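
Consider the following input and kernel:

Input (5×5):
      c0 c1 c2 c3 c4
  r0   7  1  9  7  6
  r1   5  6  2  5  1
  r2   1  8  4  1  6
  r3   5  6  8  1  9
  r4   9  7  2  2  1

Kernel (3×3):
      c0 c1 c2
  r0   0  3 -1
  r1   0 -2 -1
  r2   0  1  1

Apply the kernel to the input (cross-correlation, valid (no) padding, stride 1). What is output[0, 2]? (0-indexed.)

The receptive field on the input at this output position is [9 7 6 / 2 5 1 / 4 1 6]. Elementwise product with the kernel and sum: 7·3 + 6·-1 + 5·-2 + 1·-1 + 1·1 + 6·1.

11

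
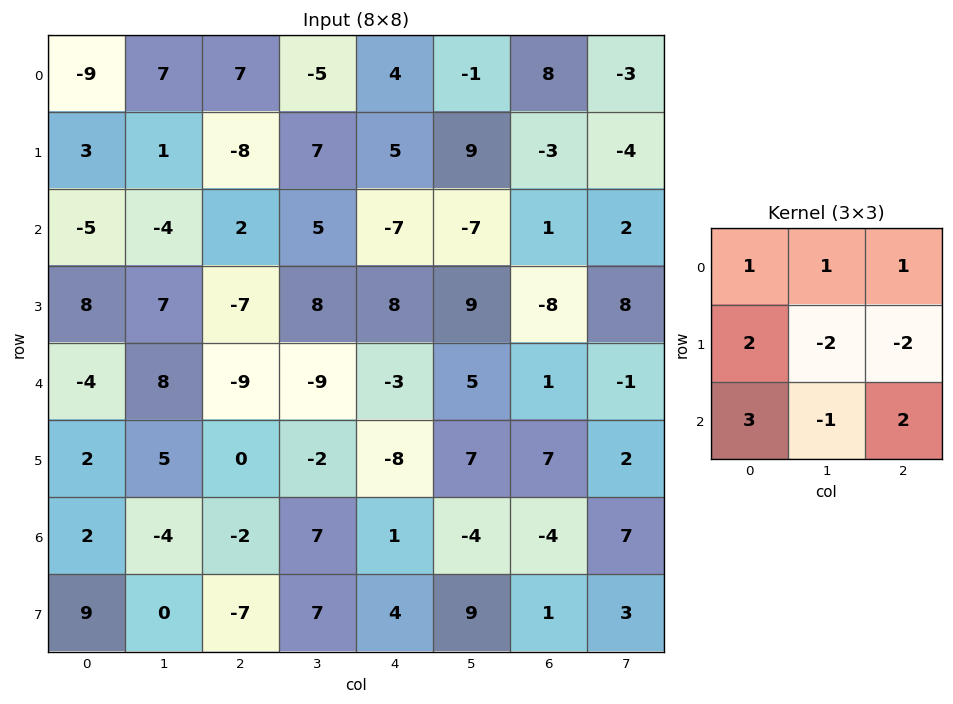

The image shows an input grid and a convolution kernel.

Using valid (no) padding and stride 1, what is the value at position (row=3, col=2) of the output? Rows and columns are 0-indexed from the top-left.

1

The receptive field on the input at this output position is [-7 8 8 / -9 -9 -3 / 0 -2 -8]. Elementwise product with the kernel and sum: -7·1 + 8·1 + 8·1 + -9·2 + -9·-2 + -3·-2 + 0·3 + -2·-1 + -8·2.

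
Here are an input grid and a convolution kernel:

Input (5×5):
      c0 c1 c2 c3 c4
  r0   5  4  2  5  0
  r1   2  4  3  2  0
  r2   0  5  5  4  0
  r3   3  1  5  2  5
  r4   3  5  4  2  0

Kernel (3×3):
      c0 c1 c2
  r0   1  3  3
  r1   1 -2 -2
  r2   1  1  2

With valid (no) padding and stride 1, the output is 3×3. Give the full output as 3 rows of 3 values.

26 37 25
17 16 23
37 32 14

Output[0,0]: The receptive field on the input at this output position is [5 4 2 / 2 4 3 / 0 5 5]. Elementwise product with the kernel and sum: 5·1 + 4·3 + 2·3 + 2·1 + 4·-2 + 3·-2 + 0·1 + 5·1 + 5·2.
Output[0,1]: The receptive field on the input at this output position is [4 2 5 / 4 3 2 / 5 5 4]. Elementwise product with the kernel and sum: 4·1 + 2·3 + 5·3 + 4·1 + 3·-2 + 2·-2 + 5·1 + 5·1 + 4·2.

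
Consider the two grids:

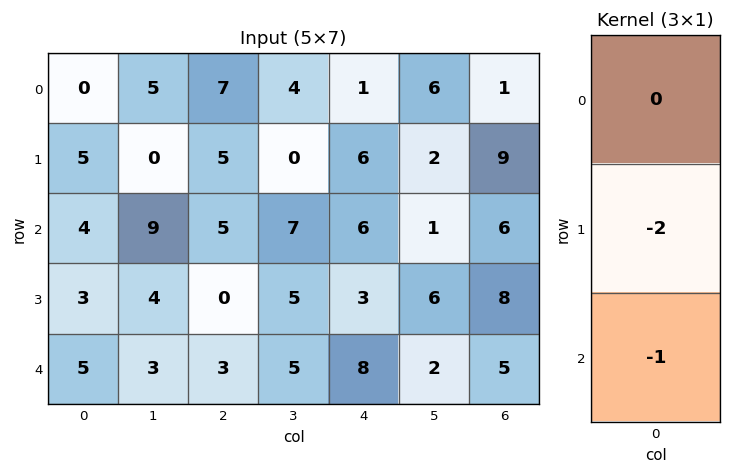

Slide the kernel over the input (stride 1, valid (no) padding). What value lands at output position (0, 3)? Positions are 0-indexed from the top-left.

The receptive field on the input at this output position is [4 / 0 / 7]. Elementwise product with the kernel and sum: 0·-2 + 7·-1.

-7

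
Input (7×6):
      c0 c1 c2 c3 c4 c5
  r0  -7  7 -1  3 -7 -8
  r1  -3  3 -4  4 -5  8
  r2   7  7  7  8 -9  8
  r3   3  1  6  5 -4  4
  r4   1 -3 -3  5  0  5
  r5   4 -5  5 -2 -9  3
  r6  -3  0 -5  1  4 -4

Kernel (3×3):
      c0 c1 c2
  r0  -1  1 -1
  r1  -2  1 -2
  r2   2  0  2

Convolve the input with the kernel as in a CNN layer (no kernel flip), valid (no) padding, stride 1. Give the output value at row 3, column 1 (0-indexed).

-21

The receptive field on the input at this output position is [1 6 5 / -3 -3 5 / -5 5 -2]. Elementwise product with the kernel and sum: 1·-1 + 6·1 + 5·-1 + -3·-2 + -3·1 + 5·-2 + -5·2 + -2·2.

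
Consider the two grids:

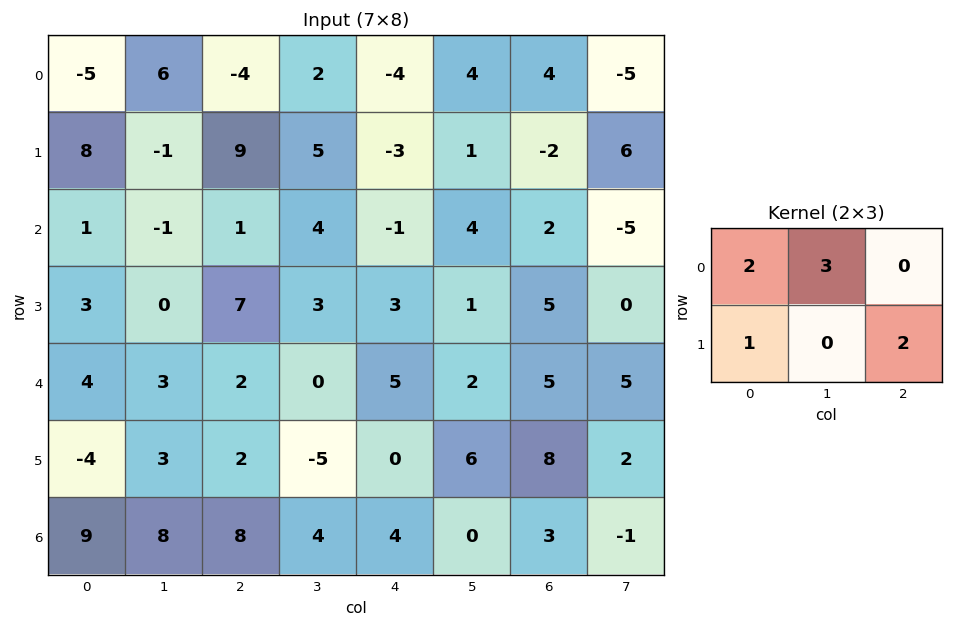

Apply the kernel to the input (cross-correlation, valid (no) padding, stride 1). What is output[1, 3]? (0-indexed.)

The receptive field on the input at this output position is [5 -3 1 / 4 -1 4]. Elementwise product with the kernel and sum: 5·2 + -3·3 + 4·1 + 4·2.

13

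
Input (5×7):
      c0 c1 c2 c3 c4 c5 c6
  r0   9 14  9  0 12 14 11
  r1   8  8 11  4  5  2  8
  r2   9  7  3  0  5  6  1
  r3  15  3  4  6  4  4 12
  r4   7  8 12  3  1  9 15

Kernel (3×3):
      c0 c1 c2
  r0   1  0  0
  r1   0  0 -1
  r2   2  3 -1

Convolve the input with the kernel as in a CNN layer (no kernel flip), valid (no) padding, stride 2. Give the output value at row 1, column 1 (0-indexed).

The receptive field on the input at this output position is [3 0 5 / 4 6 4 / 12 3 1]. Elementwise product with the kernel and sum: 3·1 + 4·-1 + 12·2 + 3·3 + 1·-1.

31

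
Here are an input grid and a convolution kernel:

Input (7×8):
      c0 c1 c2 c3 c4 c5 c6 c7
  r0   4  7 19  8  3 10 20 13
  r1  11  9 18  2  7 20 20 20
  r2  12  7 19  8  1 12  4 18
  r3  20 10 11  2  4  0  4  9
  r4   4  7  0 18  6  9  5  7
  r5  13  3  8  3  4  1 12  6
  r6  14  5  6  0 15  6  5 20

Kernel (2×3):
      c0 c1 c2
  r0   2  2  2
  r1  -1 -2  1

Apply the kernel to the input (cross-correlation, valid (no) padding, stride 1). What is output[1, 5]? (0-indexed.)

The receptive field on the input at this output position is [20 20 20 / 12 4 18]. Elementwise product with the kernel and sum: 20·2 + 20·2 + 20·2 + 12·-1 + 4·-2 + 18·1.

118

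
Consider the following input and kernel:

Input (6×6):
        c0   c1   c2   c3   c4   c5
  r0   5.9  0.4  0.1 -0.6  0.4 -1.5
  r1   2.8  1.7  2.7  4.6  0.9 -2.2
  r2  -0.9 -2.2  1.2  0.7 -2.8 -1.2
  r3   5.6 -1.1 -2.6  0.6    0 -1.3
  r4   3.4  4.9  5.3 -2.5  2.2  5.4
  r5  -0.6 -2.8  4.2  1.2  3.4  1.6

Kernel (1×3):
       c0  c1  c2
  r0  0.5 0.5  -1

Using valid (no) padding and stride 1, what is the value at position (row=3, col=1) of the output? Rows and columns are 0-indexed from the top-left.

-2.45

The receptive field on the input at this output position is [-1.1 -2.6 0.6]. Elementwise product with the kernel and sum: -1.1·0.5 + -2.6·0.5 + 0.6·-1.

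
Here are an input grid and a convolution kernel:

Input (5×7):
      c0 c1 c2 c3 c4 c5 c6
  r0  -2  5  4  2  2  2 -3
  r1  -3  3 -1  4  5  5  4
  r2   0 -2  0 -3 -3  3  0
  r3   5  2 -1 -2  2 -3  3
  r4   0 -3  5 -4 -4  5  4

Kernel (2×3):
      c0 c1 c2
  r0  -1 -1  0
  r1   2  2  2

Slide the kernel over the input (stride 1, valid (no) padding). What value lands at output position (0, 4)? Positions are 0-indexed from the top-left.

24

The receptive field on the input at this output position is [2 2 -3 / 5 5 4]. Elementwise product with the kernel and sum: 2·-1 + 2·-1 + 5·2 + 5·2 + 4·2.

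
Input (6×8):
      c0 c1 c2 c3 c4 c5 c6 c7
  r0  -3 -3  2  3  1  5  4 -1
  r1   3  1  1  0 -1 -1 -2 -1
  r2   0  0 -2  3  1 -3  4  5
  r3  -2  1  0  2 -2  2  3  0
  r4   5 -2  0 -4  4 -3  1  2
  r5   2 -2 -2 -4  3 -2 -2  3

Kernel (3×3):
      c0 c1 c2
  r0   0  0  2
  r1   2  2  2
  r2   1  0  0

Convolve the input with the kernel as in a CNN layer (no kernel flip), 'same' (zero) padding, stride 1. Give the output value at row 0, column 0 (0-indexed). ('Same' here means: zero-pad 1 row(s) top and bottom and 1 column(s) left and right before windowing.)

-12

The receptive field on the zero-padded input at this output position is [0 0 0 / 0 -3 -3 / 0 3 1]. Elementwise product with the kernel and sum: 0·2 + 0·2 + -3·2 + -3·2 + 0·1.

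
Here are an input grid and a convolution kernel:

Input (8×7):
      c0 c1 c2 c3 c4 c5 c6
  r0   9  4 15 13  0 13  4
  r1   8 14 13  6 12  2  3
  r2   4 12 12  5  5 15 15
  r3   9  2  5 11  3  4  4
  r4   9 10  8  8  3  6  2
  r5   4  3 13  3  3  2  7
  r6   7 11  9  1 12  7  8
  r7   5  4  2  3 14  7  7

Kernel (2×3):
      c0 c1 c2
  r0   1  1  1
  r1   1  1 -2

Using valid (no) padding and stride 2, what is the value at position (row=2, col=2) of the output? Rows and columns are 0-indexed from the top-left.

2

The receptive field on the input at this output position is [3 6 2 / 3 2 7]. Elementwise product with the kernel and sum: 3·1 + 6·1 + 2·1 + 3·1 + 2·1 + 7·-2.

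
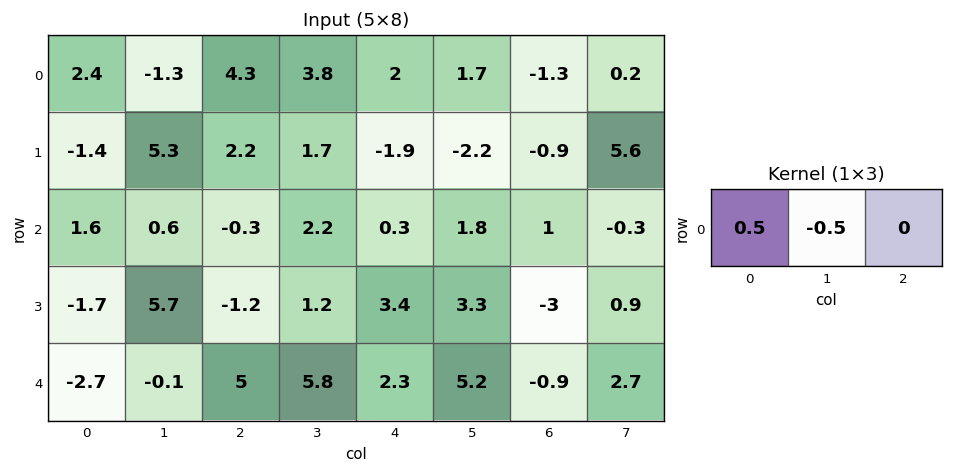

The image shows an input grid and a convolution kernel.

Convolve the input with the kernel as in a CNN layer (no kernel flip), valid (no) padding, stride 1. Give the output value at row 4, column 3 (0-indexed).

The receptive field on the input at this output position is [5.8 2.3 5.2]. Elementwise product with the kernel and sum: 5.8·0.5 + 2.3·-0.5.

1.75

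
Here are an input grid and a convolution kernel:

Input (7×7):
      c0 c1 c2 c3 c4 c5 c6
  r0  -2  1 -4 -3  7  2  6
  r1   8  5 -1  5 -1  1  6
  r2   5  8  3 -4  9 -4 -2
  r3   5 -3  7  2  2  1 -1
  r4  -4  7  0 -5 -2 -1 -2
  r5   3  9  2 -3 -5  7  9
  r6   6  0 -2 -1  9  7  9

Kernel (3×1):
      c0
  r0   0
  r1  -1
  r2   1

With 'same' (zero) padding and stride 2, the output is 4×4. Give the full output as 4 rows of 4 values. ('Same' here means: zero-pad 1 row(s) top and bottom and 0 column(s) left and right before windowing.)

Output[0,0]: The receptive field on the zero-padded input at this output position is [0 / -2 / 8]. Elementwise product with the kernel and sum: -2·-1 + 8·1.

10 3 -8 0
0 4 -7 1
7 2 -3 11
-6 2 -9 -9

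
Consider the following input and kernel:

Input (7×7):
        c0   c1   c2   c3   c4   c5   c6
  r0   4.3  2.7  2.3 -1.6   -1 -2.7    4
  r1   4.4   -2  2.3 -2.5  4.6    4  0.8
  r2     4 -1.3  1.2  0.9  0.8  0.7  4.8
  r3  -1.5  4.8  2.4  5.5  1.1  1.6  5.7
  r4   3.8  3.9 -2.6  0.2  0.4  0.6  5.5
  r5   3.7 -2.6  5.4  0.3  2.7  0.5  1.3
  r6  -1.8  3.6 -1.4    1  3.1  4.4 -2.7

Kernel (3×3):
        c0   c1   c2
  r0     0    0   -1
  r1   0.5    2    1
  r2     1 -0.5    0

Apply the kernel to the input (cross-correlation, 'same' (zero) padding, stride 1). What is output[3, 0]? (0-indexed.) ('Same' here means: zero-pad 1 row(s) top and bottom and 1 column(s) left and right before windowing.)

1.2

The receptive field on the zero-padded input at this output position is [0 4 -1.3 / 0 -1.5 4.8 / 0 3.8 3.9]. Elementwise product with the kernel and sum: -1.3·-1 + 0·0.5 + -1.5·2 + 4.8·1 + 0·1 + 3.8·-0.5.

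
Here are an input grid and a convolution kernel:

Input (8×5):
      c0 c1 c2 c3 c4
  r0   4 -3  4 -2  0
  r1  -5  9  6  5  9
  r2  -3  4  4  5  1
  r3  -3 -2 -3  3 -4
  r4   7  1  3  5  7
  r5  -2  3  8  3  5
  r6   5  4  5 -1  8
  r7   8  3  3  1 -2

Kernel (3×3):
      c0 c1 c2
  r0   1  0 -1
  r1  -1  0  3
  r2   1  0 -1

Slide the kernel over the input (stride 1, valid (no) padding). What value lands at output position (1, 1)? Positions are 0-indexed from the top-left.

The receptive field on the input at this output position is [9 6 5 / 4 4 5 / -2 -3 3]. Elementwise product with the kernel and sum: 9·1 + 5·-1 + 4·-1 + 5·3 + -2·1 + 3·-1.

10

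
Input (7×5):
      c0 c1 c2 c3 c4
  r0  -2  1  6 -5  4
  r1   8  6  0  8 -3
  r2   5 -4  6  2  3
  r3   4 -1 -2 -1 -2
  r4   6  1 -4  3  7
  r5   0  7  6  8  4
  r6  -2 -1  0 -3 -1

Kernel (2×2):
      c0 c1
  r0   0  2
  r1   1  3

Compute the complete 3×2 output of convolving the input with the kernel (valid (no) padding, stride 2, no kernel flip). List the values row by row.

28 14
-7 -1
23 36

Output[0,0]: The receptive field on the input at this output position is [-2 1 / 8 6]. Elementwise product with the kernel and sum: 1·2 + 8·1 + 6·3.
Output[0,1]: The receptive field on the input at this output position is [6 -5 / 0 8]. Elementwise product with the kernel and sum: -5·2 + 0·1 + 8·3.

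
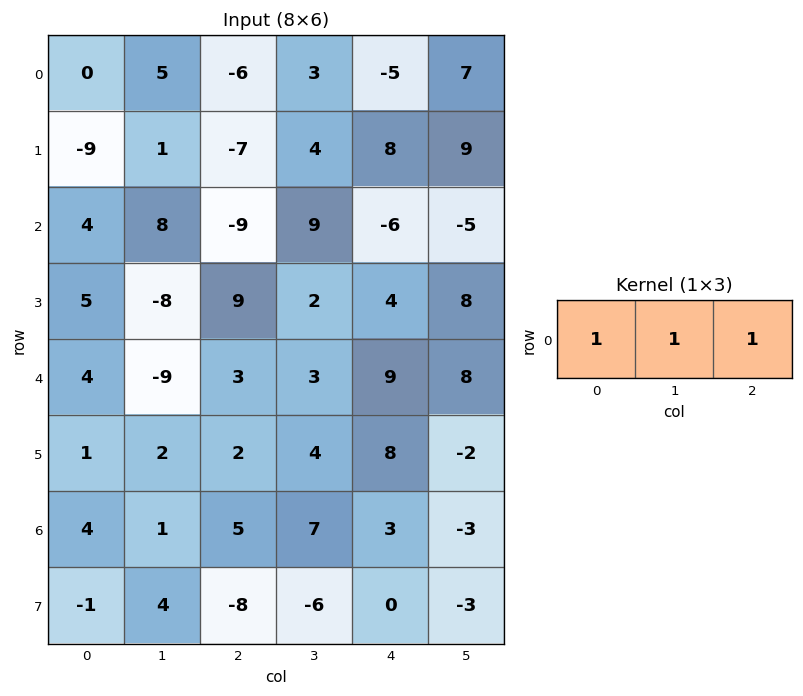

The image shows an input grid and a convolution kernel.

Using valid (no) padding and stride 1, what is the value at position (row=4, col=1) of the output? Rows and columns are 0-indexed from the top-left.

-3

The receptive field on the input at this output position is [-9 3 3]. Elementwise product with the kernel and sum: -9·1 + 3·1 + 3·1.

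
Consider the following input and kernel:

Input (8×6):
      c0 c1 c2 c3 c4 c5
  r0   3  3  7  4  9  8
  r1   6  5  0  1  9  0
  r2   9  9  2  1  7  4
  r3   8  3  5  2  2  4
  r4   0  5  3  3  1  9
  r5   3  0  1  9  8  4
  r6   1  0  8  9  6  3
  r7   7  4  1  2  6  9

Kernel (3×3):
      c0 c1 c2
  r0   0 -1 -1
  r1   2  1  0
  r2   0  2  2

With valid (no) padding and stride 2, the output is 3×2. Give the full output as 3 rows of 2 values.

29 4
24 12
14 37

Output[0,0]: The receptive field on the input at this output position is [3 3 7 / 6 5 0 / 9 9 2]. Elementwise product with the kernel and sum: 3·-1 + 7·-1 + 6·2 + 5·1 + 9·2 + 2·2.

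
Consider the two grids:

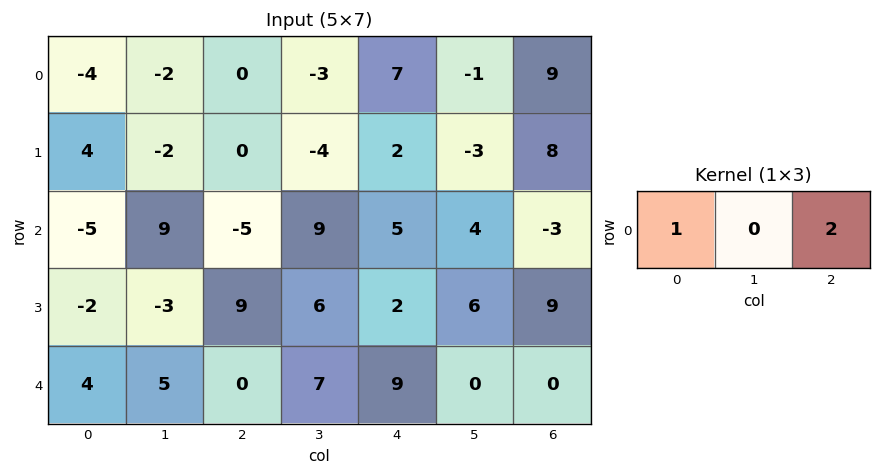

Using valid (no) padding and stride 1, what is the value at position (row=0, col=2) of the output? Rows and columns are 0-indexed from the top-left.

The receptive field on the input at this output position is [0 -3 7]. Elementwise product with the kernel and sum: 0·1 + 7·2.

14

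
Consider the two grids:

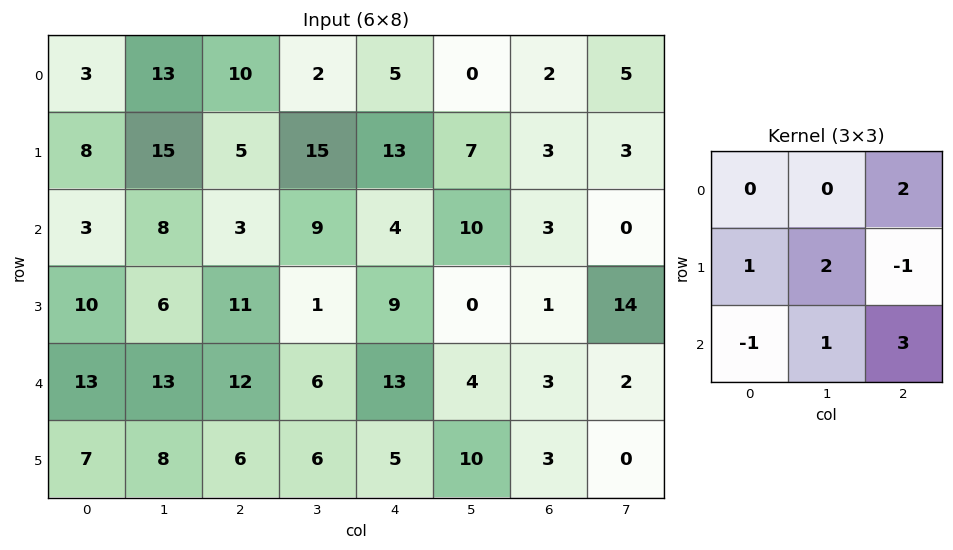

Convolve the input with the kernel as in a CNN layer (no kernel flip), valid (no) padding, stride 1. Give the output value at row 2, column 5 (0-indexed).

-7

The receptive field on the input at this output position is [10 3 0 / 0 1 14 / 4 3 2]. Elementwise product with the kernel and sum: 0·2 + 0·1 + 1·2 + 14·-1 + 4·-1 + 3·1 + 2·3.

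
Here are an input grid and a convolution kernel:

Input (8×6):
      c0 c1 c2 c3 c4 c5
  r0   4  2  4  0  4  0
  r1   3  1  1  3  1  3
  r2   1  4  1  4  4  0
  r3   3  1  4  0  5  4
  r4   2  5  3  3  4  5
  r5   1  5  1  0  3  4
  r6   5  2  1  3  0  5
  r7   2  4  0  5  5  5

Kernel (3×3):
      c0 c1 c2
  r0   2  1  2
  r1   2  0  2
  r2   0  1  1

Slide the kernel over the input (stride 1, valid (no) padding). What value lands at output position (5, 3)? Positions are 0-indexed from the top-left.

37

The receptive field on the input at this output position is [0 3 4 / 3 0 5 / 5 5 5]. Elementwise product with the kernel and sum: 0·2 + 3·1 + 4·2 + 3·2 + 5·2 + 5·1 + 5·1.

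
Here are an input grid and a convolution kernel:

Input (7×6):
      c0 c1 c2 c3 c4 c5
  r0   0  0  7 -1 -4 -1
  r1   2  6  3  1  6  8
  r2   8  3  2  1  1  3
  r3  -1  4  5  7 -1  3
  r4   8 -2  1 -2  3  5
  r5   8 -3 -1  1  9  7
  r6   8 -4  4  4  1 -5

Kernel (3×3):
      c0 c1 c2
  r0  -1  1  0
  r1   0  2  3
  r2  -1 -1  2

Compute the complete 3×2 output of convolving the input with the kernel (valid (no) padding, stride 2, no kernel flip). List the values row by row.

Output[0,0]: The receptive field on the input at this output position is [0 0 7 / 2 6 3 / 8 3 2]. Elementwise product with the kernel and sum: 0·-1 + 0·1 + 6·2 + 3·3 + 8·-1 + 3·-1 + 2·2.

14 11
14 17
-15 20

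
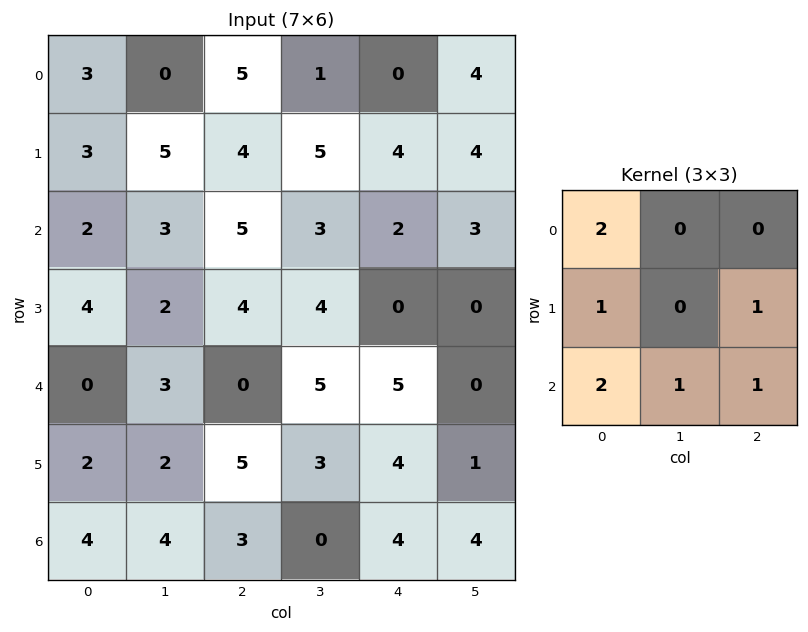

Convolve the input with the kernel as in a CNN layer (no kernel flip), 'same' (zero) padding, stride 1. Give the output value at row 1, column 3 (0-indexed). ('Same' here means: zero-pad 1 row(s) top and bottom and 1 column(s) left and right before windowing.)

The receptive field on the zero-padded input at this output position is [5 1 0 / 4 5 4 / 5 3 2]. Elementwise product with the kernel and sum: 5·2 + 4·1 + 4·1 + 5·2 + 3·1 + 2·1.

33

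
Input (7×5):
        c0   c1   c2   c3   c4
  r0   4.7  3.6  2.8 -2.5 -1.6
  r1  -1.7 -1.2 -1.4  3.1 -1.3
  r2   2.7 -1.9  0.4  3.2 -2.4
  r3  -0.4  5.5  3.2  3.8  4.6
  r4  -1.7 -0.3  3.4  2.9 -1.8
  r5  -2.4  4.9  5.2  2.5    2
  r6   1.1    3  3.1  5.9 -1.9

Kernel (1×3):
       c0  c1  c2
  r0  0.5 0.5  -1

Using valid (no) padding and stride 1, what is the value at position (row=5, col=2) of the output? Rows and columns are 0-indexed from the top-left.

The receptive field on the input at this output position is [5.2 2.5 2]. Elementwise product with the kernel and sum: 5.2·0.5 + 2.5·0.5 + 2·-1.

1.85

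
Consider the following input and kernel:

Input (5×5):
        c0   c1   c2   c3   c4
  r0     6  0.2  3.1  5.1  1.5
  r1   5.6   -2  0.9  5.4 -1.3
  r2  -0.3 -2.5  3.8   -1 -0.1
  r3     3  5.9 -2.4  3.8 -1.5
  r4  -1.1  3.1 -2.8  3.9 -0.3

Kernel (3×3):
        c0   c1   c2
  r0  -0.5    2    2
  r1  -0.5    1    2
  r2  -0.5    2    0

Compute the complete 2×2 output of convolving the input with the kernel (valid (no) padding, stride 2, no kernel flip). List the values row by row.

Output[0,0]: The receptive field on the input at this output position is [6 0.2 3.1 / 5.6 -2 0.9 / -0.3 -2.5 3.8]. Elementwise product with the kernel and sum: 6·-0.5 + 0.2·2 + 3.1·2 + 5.6·-0.5 + -2·1 + 0.9·2 + -0.3·-0.5 + -2.5·2.
Output[0,1]: The receptive field on the input at this output position is [3.1 5.1 1.5 / 0.9 5.4 -1.3 / 3.8 -1 -0.1]. Elementwise product with the kernel and sum: 3.1·-0.5 + 5.1·2 + 1.5·2 + 0.9·-0.5 + 5.4·1 + -1.3·2 + 3.8·-0.5 + -1·2.

-4.25 10.1
9.1 7.1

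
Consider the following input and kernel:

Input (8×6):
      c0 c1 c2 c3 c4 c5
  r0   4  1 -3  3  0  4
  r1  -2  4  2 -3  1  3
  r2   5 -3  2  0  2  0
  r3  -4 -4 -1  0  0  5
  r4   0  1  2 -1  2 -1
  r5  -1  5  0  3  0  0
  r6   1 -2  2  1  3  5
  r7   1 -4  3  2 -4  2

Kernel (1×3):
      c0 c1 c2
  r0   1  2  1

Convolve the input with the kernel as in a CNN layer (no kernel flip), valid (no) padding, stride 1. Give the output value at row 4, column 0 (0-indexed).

The receptive field on the input at this output position is [0 1 2]. Elementwise product with the kernel and sum: 0·1 + 1·2 + 2·1.

4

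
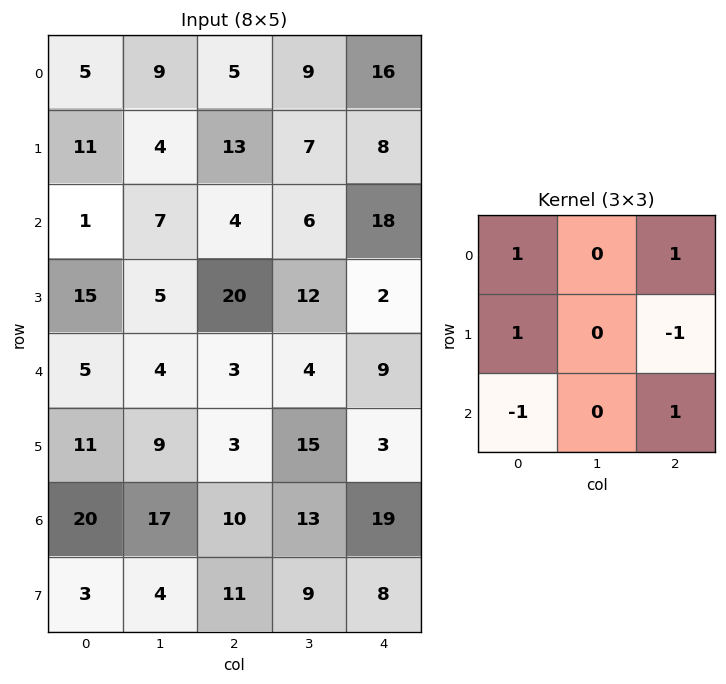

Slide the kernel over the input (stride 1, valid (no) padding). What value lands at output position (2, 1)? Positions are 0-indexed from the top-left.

The receptive field on the input at this output position is [7 4 6 / 5 20 12 / 4 3 4]. Elementwise product with the kernel and sum: 7·1 + 6·1 + 5·1 + 12·-1 + 4·-1 + 4·1.

6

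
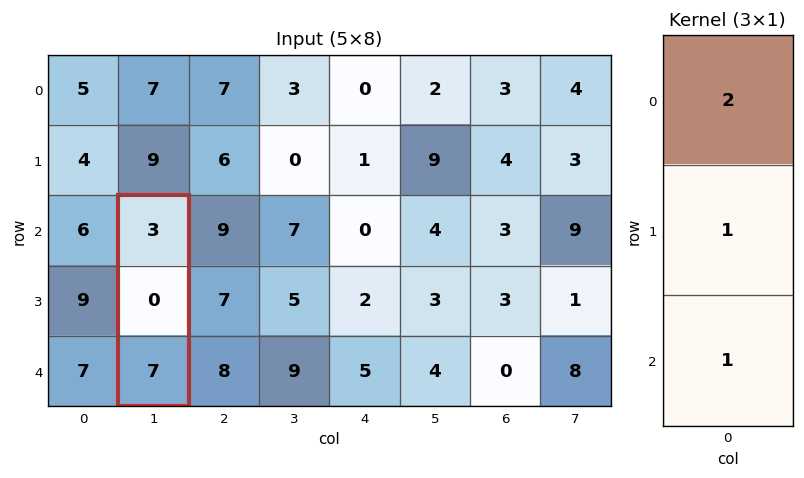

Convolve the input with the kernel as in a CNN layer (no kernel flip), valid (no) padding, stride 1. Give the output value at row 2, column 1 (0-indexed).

The receptive field on the input at this output position is [3 / 0 / 7]. Elementwise product with the kernel and sum: 3·2 + 0·1 + 7·1.

13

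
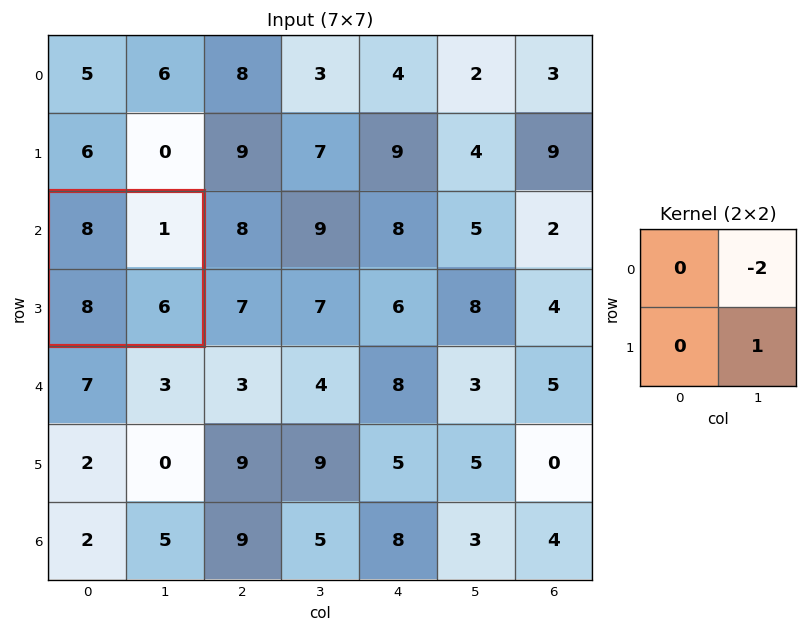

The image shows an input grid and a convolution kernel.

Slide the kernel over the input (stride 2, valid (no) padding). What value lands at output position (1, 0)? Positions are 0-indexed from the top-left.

The receptive field on the input at this output position is [8 1 / 8 6]. Elementwise product with the kernel and sum: 1·-2 + 6·1.

4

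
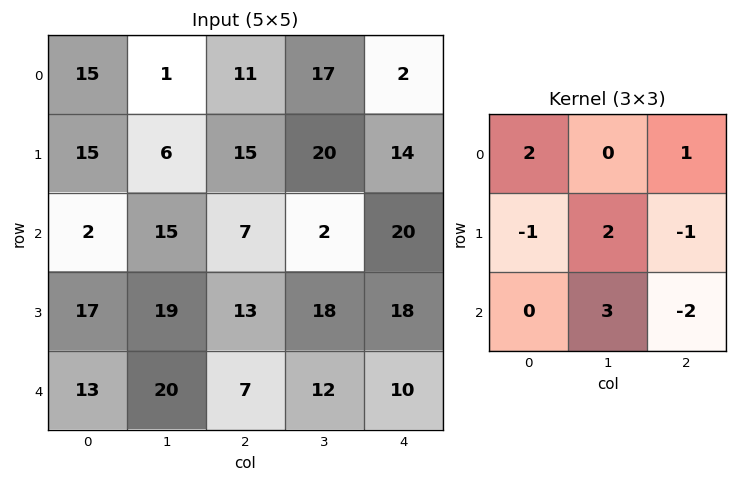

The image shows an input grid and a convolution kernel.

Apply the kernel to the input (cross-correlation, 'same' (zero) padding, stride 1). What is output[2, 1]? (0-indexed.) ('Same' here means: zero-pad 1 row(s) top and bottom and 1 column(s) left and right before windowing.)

The receptive field on the zero-padded input at this output position is [15 6 15 / 2 15 7 / 17 19 13]. Elementwise product with the kernel and sum: 15·2 + 15·1 + 2·-1 + 15·2 + 7·-1 + 19·3 + 13·-2.

97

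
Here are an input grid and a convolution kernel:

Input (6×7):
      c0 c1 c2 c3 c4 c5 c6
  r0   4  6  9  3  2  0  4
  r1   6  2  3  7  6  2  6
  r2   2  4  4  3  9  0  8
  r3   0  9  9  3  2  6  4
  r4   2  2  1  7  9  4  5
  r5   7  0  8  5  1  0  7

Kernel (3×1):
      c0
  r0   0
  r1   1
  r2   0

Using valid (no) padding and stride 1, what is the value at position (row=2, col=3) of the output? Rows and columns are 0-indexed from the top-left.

The receptive field on the input at this output position is [3 / 3 / 7]. Elementwise product with the kernel and sum: 3·1.

3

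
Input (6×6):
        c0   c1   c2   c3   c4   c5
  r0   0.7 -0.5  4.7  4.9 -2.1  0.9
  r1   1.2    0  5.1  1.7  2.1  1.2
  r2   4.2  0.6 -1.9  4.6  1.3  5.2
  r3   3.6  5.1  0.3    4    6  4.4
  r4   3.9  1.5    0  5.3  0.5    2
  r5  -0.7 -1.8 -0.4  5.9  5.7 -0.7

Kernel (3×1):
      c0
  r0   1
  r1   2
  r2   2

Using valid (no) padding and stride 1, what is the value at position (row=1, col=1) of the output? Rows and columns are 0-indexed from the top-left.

11.4

The receptive field on the input at this output position is [0 / 0.6 / 5.1]. Elementwise product with the kernel and sum: 0·1 + 0.6·2 + 5.1·2.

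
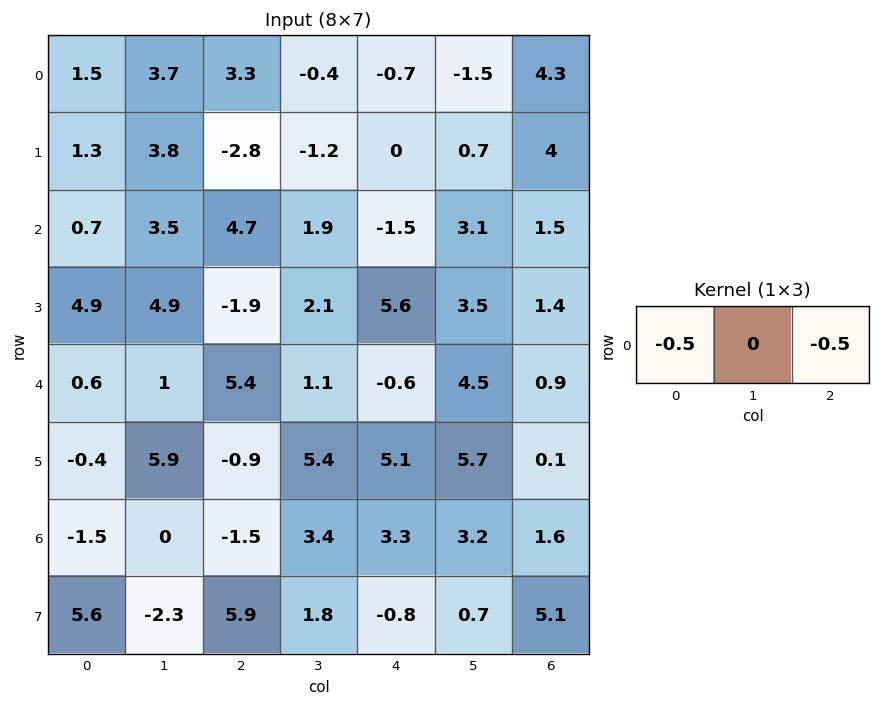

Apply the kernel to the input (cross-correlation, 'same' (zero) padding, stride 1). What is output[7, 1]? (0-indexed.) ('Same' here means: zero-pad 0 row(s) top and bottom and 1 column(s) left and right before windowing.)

The receptive field on the zero-padded input at this output position is [5.6 -2.3 5.9]. Elementwise product with the kernel and sum: 5.6·-0.5 + 5.9·-0.5.

-5.75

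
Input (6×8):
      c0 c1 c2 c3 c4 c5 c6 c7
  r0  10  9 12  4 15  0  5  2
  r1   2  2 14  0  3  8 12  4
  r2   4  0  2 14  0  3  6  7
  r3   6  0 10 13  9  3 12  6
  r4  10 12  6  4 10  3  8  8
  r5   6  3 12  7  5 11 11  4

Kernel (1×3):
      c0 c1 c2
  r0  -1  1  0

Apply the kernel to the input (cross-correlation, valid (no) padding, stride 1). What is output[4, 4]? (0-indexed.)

The receptive field on the input at this output position is [10 3 8]. Elementwise product with the kernel and sum: 10·-1 + 3·1.

-7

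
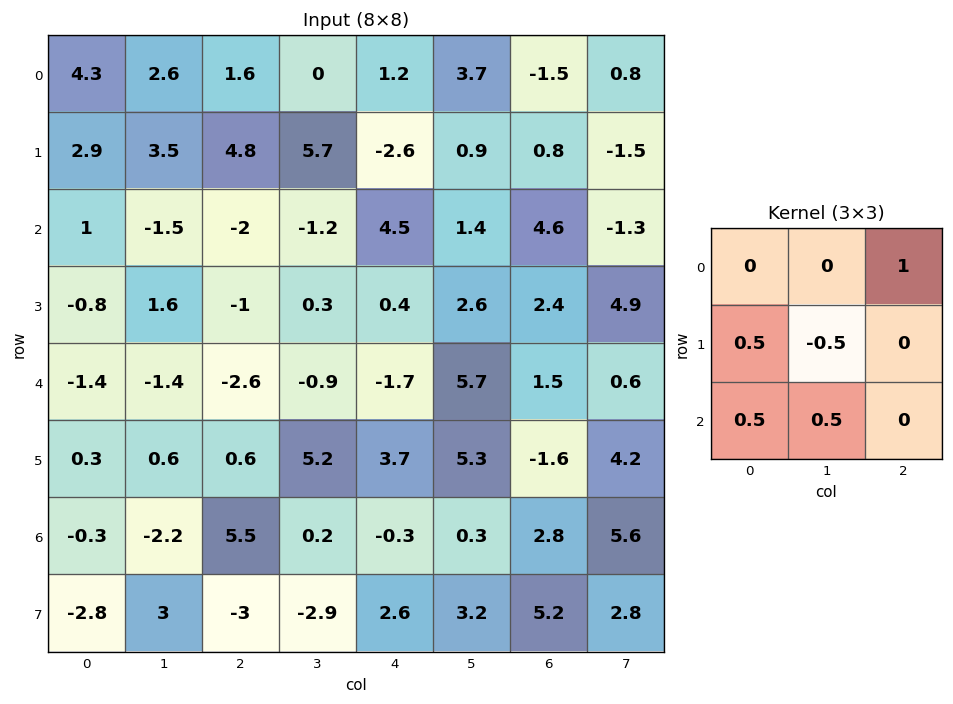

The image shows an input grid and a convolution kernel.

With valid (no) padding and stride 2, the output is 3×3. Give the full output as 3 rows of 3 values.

1.05 -0.85 -0.3
-4.6 2.1 5.5
-4 -1.15 0.7

Output[0,0]: The receptive field on the input at this output position is [4.3 2.6 1.6 / 2.9 3.5 4.8 / 1 -1.5 -2]. Elementwise product with the kernel and sum: 1.6·1 + 2.9·0.5 + 3.5·-0.5 + 1·0.5 + -1.5·0.5.
Output[0,1]: The receptive field on the input at this output position is [1.6 0 1.2 / 4.8 5.7 -2.6 / -2 -1.2 4.5]. Elementwise product with the kernel and sum: 1.2·1 + 4.8·0.5 + 5.7·-0.5 + -2·0.5 + -1.2·0.5.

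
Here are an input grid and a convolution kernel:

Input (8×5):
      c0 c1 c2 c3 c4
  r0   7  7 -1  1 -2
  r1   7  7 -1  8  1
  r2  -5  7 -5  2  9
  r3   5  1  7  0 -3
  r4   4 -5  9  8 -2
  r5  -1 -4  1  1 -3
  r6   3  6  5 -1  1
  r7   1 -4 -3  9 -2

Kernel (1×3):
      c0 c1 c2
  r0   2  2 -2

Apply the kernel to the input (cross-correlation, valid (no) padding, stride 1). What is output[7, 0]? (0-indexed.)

The receptive field on the input at this output position is [1 -4 -3]. Elementwise product with the kernel and sum: 1·2 + -4·2 + -3·-2.

0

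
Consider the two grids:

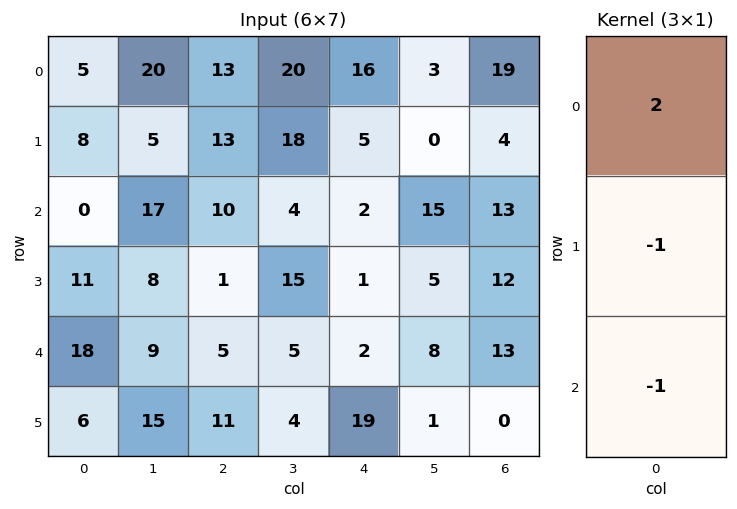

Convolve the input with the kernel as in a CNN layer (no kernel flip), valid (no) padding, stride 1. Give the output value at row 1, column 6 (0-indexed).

The receptive field on the input at this output position is [4 / 13 / 12]. Elementwise product with the kernel and sum: 4·2 + 13·-1 + 12·-1.

-17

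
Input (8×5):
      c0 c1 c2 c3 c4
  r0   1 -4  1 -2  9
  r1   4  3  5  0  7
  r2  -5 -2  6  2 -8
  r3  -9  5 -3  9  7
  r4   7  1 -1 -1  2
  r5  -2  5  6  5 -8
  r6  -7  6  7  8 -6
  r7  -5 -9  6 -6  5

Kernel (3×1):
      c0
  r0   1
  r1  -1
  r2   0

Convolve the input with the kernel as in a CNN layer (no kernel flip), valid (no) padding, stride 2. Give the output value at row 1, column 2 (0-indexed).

-15

The receptive field on the input at this output position is [-8 / 7 / 2]. Elementwise product with the kernel and sum: -8·1 + 7·-1.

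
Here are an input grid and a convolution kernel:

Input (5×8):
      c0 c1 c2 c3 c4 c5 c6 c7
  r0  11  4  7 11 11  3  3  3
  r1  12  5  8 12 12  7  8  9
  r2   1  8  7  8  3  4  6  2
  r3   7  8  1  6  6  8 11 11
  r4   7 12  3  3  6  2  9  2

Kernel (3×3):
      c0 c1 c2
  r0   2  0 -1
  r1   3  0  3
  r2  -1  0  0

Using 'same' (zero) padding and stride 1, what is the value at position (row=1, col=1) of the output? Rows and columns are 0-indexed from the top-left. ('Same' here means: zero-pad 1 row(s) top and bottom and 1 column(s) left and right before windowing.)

The receptive field on the zero-padded input at this output position is [11 4 7 / 12 5 8 / 1 8 7]. Elementwise product with the kernel and sum: 11·2 + 7·-1 + 12·3 + 8·3 + 1·-1.

74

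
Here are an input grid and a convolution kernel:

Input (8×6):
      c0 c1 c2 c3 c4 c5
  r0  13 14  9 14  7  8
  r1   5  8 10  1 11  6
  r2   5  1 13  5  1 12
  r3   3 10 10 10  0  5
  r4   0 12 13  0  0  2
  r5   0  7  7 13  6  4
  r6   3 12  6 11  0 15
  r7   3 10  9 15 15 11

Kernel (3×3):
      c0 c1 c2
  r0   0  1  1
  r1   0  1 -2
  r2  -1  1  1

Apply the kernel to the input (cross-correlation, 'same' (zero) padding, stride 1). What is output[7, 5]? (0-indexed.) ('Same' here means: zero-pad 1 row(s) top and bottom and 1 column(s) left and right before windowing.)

26

The receptive field on the zero-padded input at this output position is [0 15 0 / 15 11 0 / 0 0 0]. Elementwise product with the kernel and sum: 15·1 + 0·1 + 11·1 + 0·-2 + 0·-1 + 0·1 + 0·1.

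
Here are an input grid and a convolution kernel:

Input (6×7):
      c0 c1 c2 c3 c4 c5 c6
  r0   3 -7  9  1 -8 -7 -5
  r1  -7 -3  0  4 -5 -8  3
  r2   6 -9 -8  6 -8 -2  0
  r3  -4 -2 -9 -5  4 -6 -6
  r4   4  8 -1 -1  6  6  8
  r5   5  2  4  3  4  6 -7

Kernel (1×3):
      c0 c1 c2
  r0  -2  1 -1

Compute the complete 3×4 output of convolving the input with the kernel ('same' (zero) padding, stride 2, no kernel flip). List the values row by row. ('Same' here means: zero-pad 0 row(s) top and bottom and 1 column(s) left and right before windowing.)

10 22 -3 9
15 4 -18 4
-4 -16 2 -4

Output[0,0]: The receptive field on the zero-padded input at this output position is [0 3 -7]. Elementwise product with the kernel and sum: 0·-2 + 3·1 + -7·-1.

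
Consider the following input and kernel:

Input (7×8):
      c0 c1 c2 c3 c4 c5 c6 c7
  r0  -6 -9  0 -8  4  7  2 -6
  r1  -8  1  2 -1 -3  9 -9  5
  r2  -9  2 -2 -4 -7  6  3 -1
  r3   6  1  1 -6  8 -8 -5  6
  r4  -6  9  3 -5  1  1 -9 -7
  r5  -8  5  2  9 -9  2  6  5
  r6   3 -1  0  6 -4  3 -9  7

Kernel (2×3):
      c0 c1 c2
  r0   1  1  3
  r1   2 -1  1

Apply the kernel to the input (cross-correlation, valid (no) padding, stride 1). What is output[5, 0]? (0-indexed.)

The receptive field on the input at this output position is [-8 5 2 / 3 -1 0]. Elementwise product with the kernel and sum: -8·1 + 5·1 + 2·3 + 3·2 + -1·-1 + 0·1.

10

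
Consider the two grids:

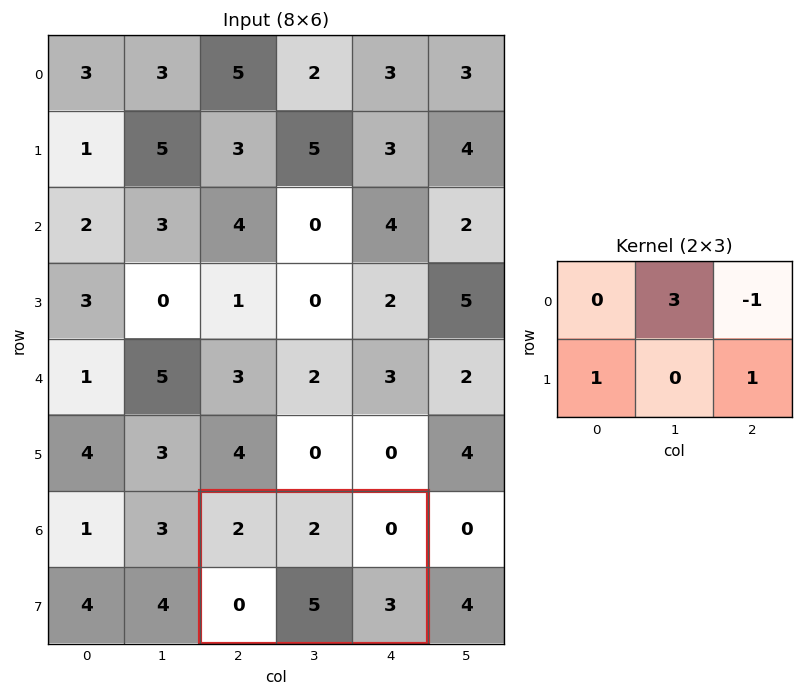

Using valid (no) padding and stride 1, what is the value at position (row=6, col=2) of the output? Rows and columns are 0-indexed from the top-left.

9

The receptive field on the input at this output position is [2 2 0 / 0 5 3]. Elementwise product with the kernel and sum: 2·3 + 0·-1 + 0·1 + 3·1.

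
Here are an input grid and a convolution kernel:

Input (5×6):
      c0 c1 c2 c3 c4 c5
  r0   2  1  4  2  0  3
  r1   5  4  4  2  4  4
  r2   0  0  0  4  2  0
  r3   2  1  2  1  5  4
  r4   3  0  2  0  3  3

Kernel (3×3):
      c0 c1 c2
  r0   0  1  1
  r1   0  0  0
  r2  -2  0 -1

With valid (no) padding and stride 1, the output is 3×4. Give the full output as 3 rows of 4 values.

5 2 0 -5
2 3 -3 2
-8 4 -1 -1

Output[0,0]: The receptive field on the input at this output position is [2 1 4 / 5 4 4 / 0 0 0]. Elementwise product with the kernel and sum: 1·1 + 4·1 + 0·-2 + 0·-1.
Output[0,1]: The receptive field on the input at this output position is [1 4 2 / 4 4 2 / 0 0 4]. Elementwise product with the kernel and sum: 4·1 + 2·1 + 0·-2 + 4·-1.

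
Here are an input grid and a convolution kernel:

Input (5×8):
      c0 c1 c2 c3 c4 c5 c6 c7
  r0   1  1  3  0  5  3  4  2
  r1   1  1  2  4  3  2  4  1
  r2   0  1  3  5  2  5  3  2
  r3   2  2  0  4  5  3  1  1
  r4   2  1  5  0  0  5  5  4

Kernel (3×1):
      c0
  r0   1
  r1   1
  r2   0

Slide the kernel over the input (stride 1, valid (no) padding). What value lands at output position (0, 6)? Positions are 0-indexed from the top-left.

The receptive field on the input at this output position is [4 / 4 / 3]. Elementwise product with the kernel and sum: 4·1 + 4·1.

8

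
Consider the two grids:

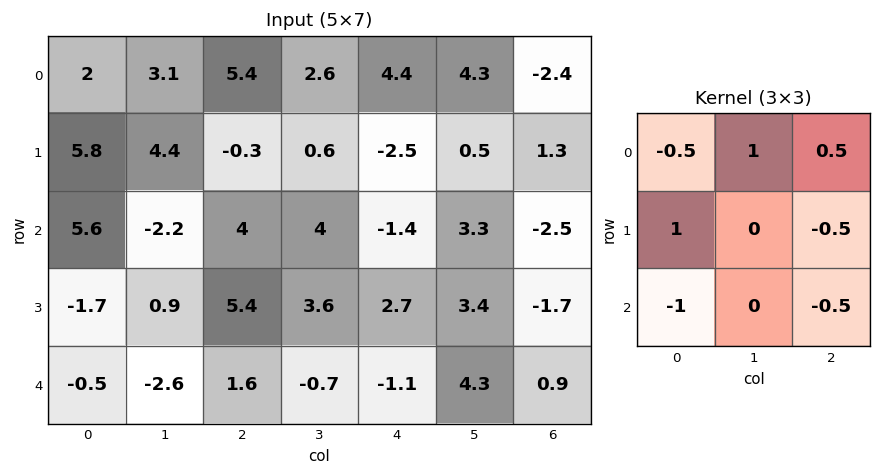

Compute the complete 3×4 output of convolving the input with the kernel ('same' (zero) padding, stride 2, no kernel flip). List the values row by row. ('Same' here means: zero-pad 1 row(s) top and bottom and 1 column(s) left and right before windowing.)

Output[0,0]: The receptive field on the zero-padded input at this output position is [0 0 0 / 0 2 3.1 / 0 5.8 4.4]. Elementwise product with the kernel and sum: 0·-0.5 + 0·1 + 0·0.5 + 0·1 + 3.1·-0.5 + 0·-1 + 4.4·-0.5.

-3.75 -2.9 -0.4 3.8
8.65 -9.1 -5.5 0.95
0.05 4.5 -0.25 0.9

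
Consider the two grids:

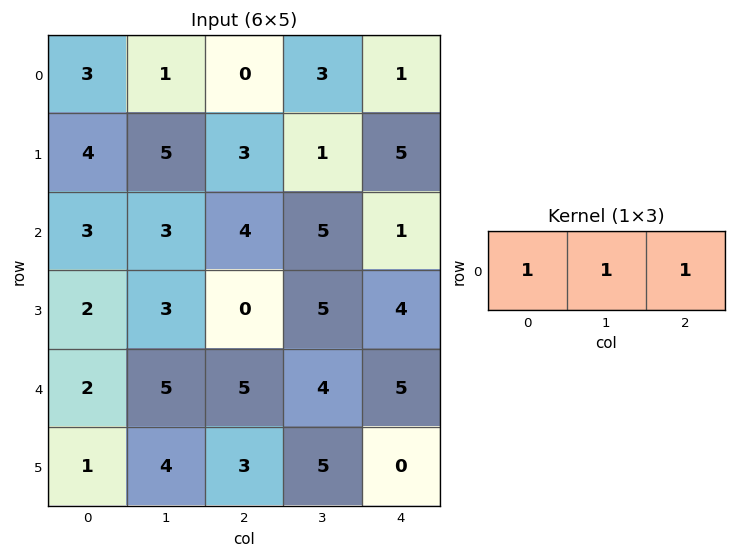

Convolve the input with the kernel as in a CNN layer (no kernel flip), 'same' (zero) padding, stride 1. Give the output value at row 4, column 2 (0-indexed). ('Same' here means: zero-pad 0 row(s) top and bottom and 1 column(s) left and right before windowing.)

14

The receptive field on the zero-padded input at this output position is [5 5 4]. Elementwise product with the kernel and sum: 5·1 + 5·1 + 4·1.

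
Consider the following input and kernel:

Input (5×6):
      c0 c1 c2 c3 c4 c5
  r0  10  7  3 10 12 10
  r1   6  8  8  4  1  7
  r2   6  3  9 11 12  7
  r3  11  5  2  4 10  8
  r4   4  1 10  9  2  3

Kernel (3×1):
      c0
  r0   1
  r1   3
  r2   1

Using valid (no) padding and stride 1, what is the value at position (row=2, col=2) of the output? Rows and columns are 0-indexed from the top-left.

25

The receptive field on the input at this output position is [9 / 2 / 10]. Elementwise product with the kernel and sum: 9·1 + 2·3 + 10·1.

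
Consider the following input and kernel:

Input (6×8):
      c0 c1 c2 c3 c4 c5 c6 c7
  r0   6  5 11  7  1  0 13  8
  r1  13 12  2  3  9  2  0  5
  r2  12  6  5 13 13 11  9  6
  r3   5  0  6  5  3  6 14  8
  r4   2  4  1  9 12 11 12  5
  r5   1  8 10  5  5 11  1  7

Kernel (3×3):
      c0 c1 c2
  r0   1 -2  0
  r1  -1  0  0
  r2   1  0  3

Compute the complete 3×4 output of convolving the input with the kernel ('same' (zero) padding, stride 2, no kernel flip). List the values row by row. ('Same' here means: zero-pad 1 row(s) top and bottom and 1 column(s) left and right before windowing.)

Output[0,0]: The receptive field on the zero-padded input at this output position is [0 0 0 / 0 6 5 / 0 13 12]. Elementwise product with the kernel and sum: 0·1 + 0·-2 + 0·-1 + 0·1 + 12·3.

36 16 2 17
-26 17 -5 21
14 7 28 -1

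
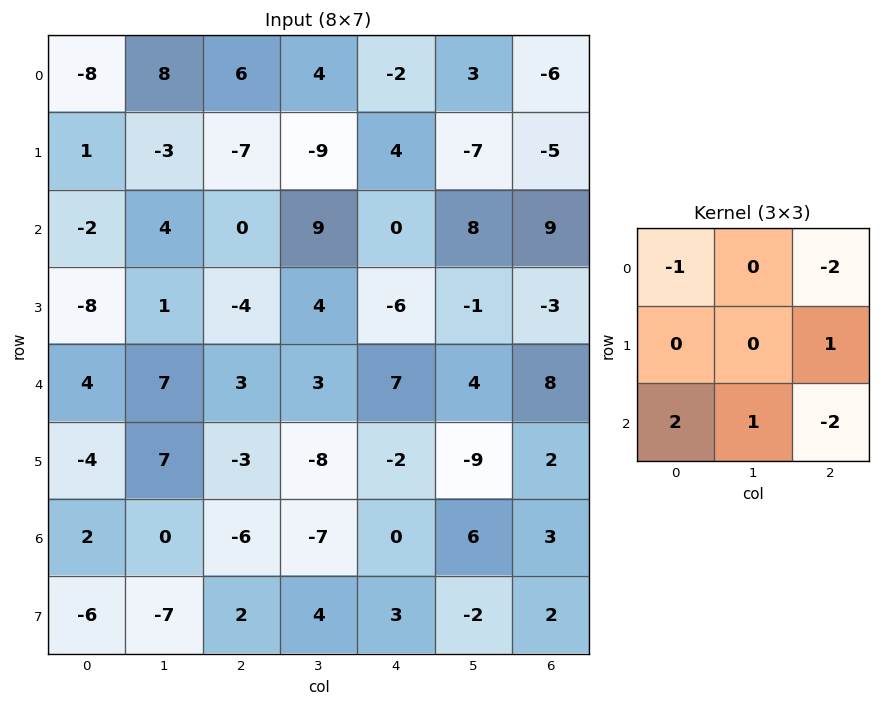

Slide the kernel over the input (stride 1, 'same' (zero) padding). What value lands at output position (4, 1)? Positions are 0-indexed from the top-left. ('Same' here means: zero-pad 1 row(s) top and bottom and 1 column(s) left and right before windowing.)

The receptive field on the zero-padded input at this output position is [-8 1 -4 / 4 7 3 / -4 7 -3]. Elementwise product with the kernel and sum: -8·-1 + -4·-2 + 3·1 + -4·2 + 7·1 + -3·-2.

24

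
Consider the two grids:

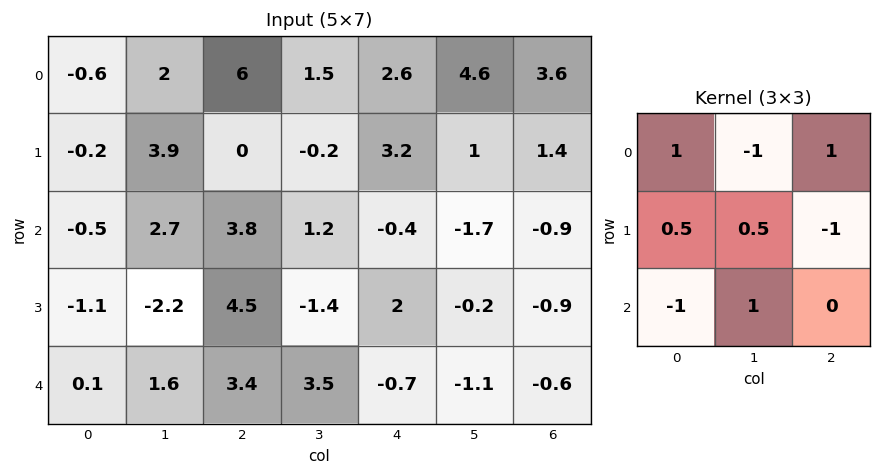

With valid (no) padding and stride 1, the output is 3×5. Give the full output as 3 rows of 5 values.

8.45 0.75 1.2 2.4 1
-7.9 12.45 0.4 3.1 1.25
-4.05 4.45 1.85 -3.8 1.8

Output[0,0]: The receptive field on the input at this output position is [-0.6 2 6 / -0.2 3.9 0 / -0.5 2.7 3.8]. Elementwise product with the kernel and sum: -0.6·1 + 2·-1 + 6·1 + -0.2·0.5 + 3.9·0.5 + 0·-1 + -0.5·-1 + 2.7·1.
Output[0,1]: The receptive field on the input at this output position is [2 6 1.5 / 3.9 0 -0.2 / 2.7 3.8 1.2]. Elementwise product with the kernel and sum: 2·1 + 6·-1 + 1.5·1 + 3.9·0.5 + 0·0.5 + -0.2·-1 + 2.7·-1 + 3.8·1.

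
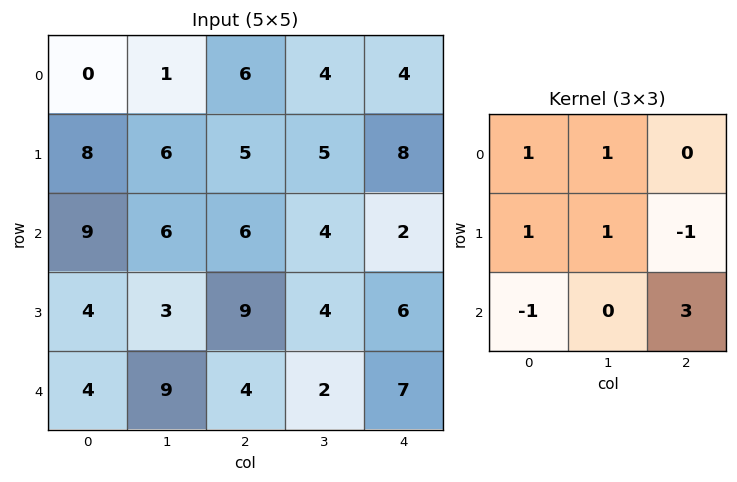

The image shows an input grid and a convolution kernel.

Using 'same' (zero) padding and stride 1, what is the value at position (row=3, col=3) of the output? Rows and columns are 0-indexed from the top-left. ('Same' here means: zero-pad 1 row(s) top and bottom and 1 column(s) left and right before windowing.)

The receptive field on the zero-padded input at this output position is [6 4 2 / 9 4 6 / 4 2 7]. Elementwise product with the kernel and sum: 6·1 + 4·1 + 9·1 + 4·1 + 6·-1 + 4·-1 + 7·3.

34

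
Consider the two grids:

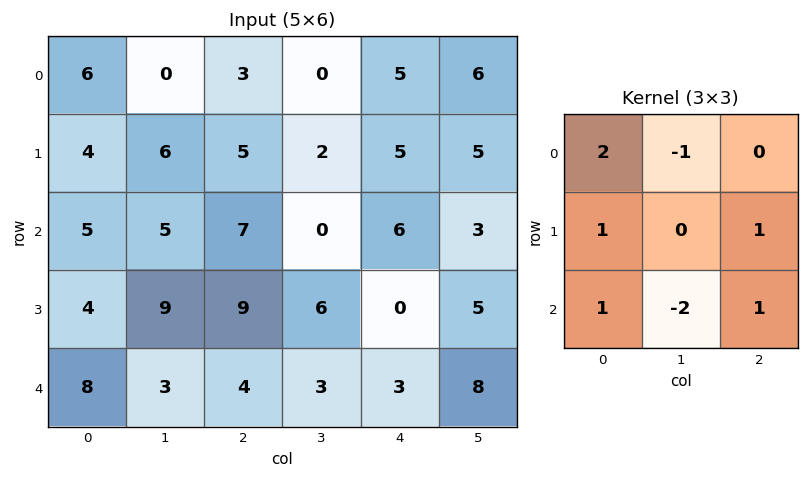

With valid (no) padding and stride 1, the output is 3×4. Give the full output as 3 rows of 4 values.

23 -4 29 -7
9 9 18 13
24 16 24 10

Output[0,0]: The receptive field on the input at this output position is [6 0 3 / 4 6 5 / 5 5 7]. Elementwise product with the kernel and sum: 6·2 + 0·-1 + 4·1 + 5·1 + 5·1 + 5·-2 + 7·1.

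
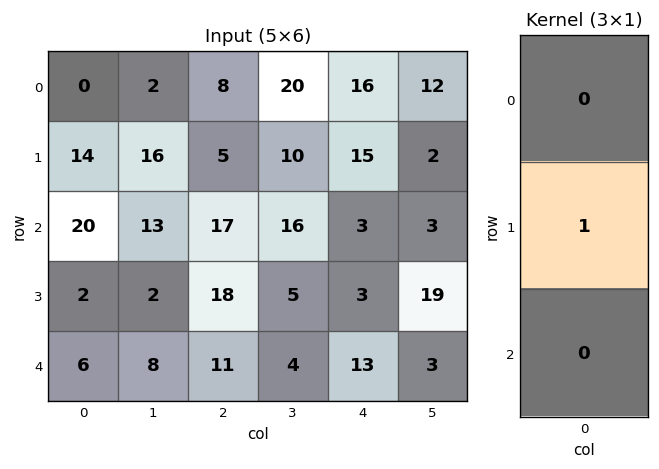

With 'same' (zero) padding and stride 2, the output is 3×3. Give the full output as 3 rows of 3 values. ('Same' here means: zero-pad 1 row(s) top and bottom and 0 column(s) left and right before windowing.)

0 8 16
20 17 3
6 11 13

Output[0,0]: The receptive field on the zero-padded input at this output position is [0 / 0 / 14]. Elementwise product with the kernel and sum: 0·1.
Output[0,1]: The receptive field on the zero-padded input at this output position is [0 / 8 / 5]. Elementwise product with the kernel and sum: 8·1.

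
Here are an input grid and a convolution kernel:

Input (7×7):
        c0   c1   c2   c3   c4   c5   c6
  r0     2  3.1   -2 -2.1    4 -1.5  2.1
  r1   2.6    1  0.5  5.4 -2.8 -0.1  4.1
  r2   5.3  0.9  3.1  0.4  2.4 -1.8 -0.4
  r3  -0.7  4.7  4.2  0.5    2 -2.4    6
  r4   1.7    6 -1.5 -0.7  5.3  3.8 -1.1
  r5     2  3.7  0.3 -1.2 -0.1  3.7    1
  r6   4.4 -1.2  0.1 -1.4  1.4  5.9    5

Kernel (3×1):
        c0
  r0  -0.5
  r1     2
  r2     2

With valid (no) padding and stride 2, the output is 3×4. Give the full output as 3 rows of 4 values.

14.8 8.2 -2.8 6.35
-0.65 3.85 13.4 10
11.95 1.55 -0.05 12.55

Output[0,0]: The receptive field on the input at this output position is [2 / 2.6 / 5.3]. Elementwise product with the kernel and sum: 2·-0.5 + 2.6·2 + 5.3·2.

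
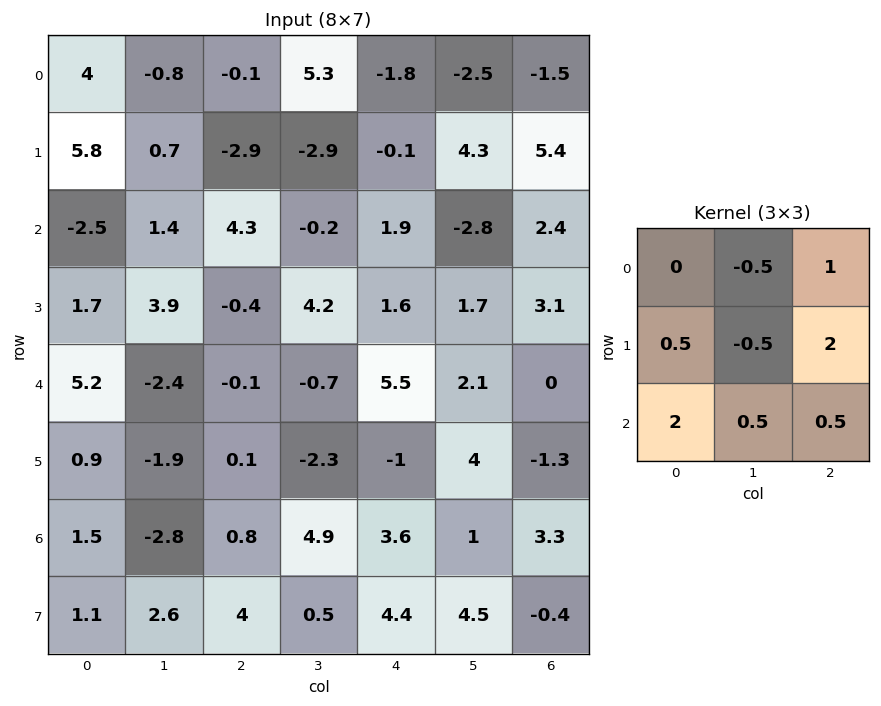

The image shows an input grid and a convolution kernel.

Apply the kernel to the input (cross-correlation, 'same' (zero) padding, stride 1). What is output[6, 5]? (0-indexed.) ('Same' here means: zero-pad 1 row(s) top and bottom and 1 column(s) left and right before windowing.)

The receptive field on the zero-padded input at this output position is [-1 4 -1.3 / 3.6 1 3.3 / 4.4 4.5 -0.4]. Elementwise product with the kernel and sum: 4·-0.5 + -1.3·1 + 3.6·0.5 + 1·-0.5 + 3.3·2 + 4.4·2 + 4.5·0.5 + -0.4·0.5.

15.45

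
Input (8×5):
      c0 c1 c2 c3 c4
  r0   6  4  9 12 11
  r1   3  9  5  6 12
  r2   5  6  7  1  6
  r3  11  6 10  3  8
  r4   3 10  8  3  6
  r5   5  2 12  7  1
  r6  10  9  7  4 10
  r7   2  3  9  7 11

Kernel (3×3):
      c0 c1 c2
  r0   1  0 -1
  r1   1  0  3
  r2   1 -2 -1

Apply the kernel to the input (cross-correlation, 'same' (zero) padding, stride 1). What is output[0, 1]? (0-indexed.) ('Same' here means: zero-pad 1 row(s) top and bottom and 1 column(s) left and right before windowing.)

13

The receptive field on the zero-padded input at this output position is [0 0 0 / 6 4 9 / 3 9 5]. Elementwise product with the kernel and sum: 0·1 + 0·-1 + 6·1 + 9·3 + 3·1 + 9·-2 + 5·-1.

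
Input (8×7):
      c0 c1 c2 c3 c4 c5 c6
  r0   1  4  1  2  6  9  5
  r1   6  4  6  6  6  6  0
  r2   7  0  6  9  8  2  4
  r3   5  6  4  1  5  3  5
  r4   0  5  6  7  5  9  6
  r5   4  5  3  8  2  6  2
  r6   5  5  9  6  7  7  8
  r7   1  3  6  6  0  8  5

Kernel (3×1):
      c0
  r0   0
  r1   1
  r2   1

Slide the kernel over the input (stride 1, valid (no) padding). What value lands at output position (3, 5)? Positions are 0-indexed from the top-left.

The receptive field on the input at this output position is [3 / 9 / 6]. Elementwise product with the kernel and sum: 9·1 + 6·1.

15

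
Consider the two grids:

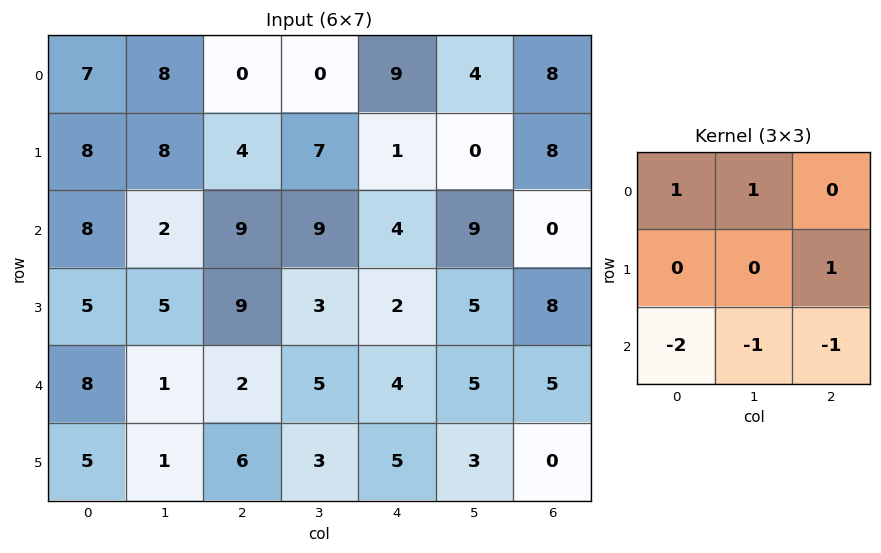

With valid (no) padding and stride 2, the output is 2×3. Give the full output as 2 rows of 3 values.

Output[0,0]: The receptive field on the input at this output position is [7 8 0 / 8 8 4 / 8 2 9]. Elementwise product with the kernel and sum: 7·1 + 8·1 + 4·1 + 8·-2 + 2·-1 + 9·-1.

-8 -30 4
0 7 3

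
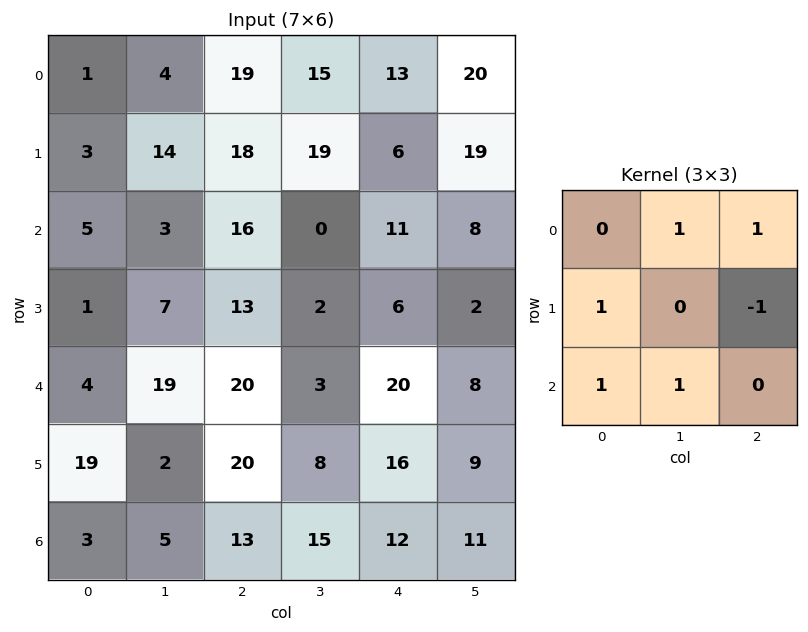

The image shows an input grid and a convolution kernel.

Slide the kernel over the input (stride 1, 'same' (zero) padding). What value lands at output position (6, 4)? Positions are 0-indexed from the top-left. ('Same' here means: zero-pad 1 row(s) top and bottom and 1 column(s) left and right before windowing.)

29

The receptive field on the zero-padded input at this output position is [8 16 9 / 15 12 11 / 0 0 0]. Elementwise product with the kernel and sum: 16·1 + 9·1 + 15·1 + 11·-1 + 0·1 + 0·1.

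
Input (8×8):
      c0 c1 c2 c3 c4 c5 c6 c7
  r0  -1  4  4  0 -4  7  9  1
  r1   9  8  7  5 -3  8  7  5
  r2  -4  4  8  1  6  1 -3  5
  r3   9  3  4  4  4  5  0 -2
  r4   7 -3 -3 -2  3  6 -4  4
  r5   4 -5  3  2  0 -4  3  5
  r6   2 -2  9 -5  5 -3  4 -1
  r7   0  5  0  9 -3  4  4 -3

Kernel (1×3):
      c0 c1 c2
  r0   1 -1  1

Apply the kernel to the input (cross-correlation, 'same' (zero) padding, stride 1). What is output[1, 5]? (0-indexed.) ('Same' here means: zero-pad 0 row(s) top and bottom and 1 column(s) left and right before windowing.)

-4

The receptive field on the zero-padded input at this output position is [-3 8 7]. Elementwise product with the kernel and sum: -3·1 + 8·-1 + 7·1.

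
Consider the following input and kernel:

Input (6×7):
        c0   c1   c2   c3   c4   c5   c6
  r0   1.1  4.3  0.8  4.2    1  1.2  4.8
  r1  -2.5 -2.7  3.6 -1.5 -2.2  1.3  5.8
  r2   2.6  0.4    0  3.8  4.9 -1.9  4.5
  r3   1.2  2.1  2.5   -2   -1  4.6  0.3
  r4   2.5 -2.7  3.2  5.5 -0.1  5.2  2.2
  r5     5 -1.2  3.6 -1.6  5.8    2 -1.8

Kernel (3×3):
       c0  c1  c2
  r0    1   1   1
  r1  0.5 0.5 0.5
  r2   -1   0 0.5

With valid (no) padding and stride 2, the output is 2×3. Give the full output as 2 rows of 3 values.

Output[0,0]: The receptive field on the input at this output position is [1.1 4.3 0.8 / -2.5 -2.7 3.6 / 2.6 0.4 0]. Elementwise product with the kernel and sum: 1.1·1 + 4.3·1 + 0.8·1 + -2.5·0.5 + -2.7·0.5 + 3.6·0.5 + 2.6·-1 + 0·0.5.

2.8 8.4 6.8
5 5.2 10.65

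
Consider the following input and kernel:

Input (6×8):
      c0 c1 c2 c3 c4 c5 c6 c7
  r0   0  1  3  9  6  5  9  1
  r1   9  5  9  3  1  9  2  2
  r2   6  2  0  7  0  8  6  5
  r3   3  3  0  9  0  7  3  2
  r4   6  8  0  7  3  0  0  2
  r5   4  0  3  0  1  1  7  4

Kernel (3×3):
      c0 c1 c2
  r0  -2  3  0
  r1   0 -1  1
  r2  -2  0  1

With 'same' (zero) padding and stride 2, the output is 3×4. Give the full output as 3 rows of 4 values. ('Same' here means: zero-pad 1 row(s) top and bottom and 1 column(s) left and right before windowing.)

6 -1 2 -24
26 27 -6 -25
11 1 -20 -1

Output[0,0]: The receptive field on the zero-padded input at this output position is [0 0 0 / 0 0 1 / 0 9 5]. Elementwise product with the kernel and sum: 0·-2 + 0·3 + 0·-1 + 1·1 + 0·-2 + 5·1.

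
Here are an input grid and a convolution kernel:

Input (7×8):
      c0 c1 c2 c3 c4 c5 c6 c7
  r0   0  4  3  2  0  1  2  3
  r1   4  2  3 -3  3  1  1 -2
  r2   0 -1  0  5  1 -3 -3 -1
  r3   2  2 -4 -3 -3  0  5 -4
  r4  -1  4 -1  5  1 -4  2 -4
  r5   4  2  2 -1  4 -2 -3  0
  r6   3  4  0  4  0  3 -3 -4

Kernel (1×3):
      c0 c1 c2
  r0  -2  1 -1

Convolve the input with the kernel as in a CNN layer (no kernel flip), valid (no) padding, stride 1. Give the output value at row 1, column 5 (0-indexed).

1

The receptive field on the input at this output position is [1 1 -2]. Elementwise product with the kernel and sum: 1·-2 + 1·1 + -2·-1.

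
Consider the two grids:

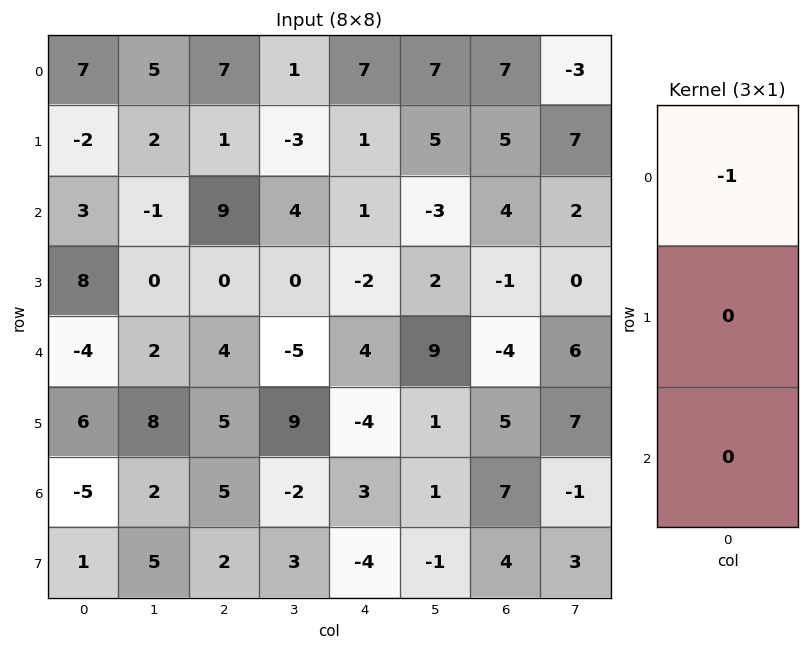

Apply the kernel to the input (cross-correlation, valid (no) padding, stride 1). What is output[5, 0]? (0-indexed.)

The receptive field on the input at this output position is [6 / -5 / 1]. Elementwise product with the kernel and sum: 6·-1.

-6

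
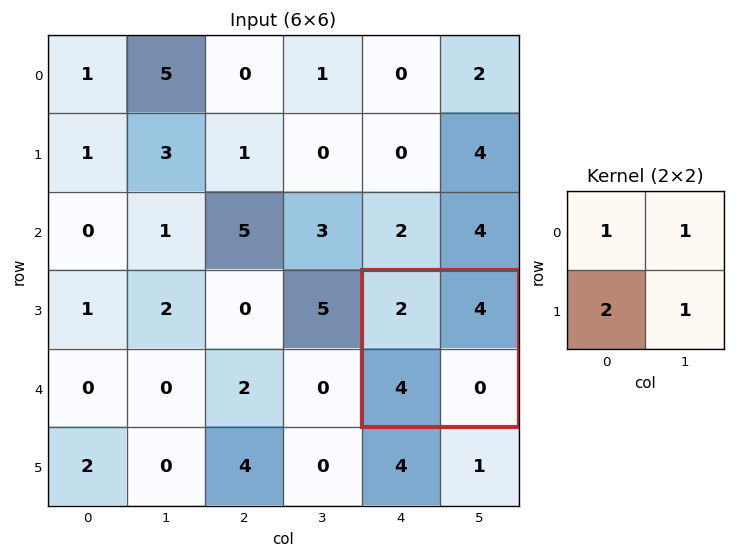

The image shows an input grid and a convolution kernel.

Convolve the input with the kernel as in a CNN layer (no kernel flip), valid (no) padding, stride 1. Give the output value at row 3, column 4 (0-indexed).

14

The receptive field on the input at this output position is [2 4 / 4 0]. Elementwise product with the kernel and sum: 2·1 + 4·1 + 4·2 + 0·1.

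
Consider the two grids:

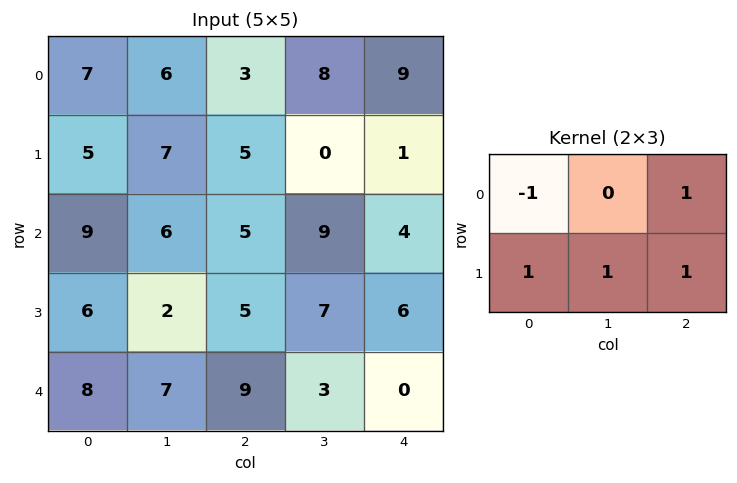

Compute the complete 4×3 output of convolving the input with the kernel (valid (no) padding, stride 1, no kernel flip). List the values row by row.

13 14 12
20 13 14
9 17 17
23 24 13

Output[0,0]: The receptive field on the input at this output position is [7 6 3 / 5 7 5]. Elementwise product with the kernel and sum: 7·-1 + 3·1 + 5·1 + 7·1 + 5·1.
Output[0,1]: The receptive field on the input at this output position is [6 3 8 / 7 5 0]. Elementwise product with the kernel and sum: 6·-1 + 8·1 + 7·1 + 5·1 + 0·1.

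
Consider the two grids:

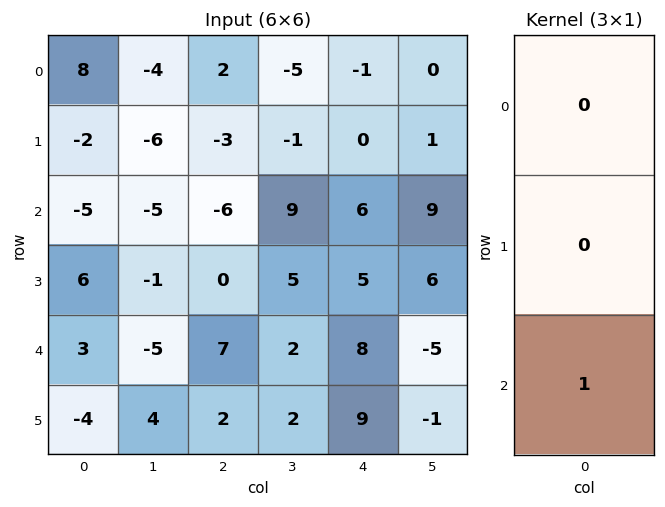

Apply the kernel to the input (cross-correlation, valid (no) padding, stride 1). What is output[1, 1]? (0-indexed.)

The receptive field on the input at this output position is [-6 / -5 / -1]. Elementwise product with the kernel and sum: -1·1.

-1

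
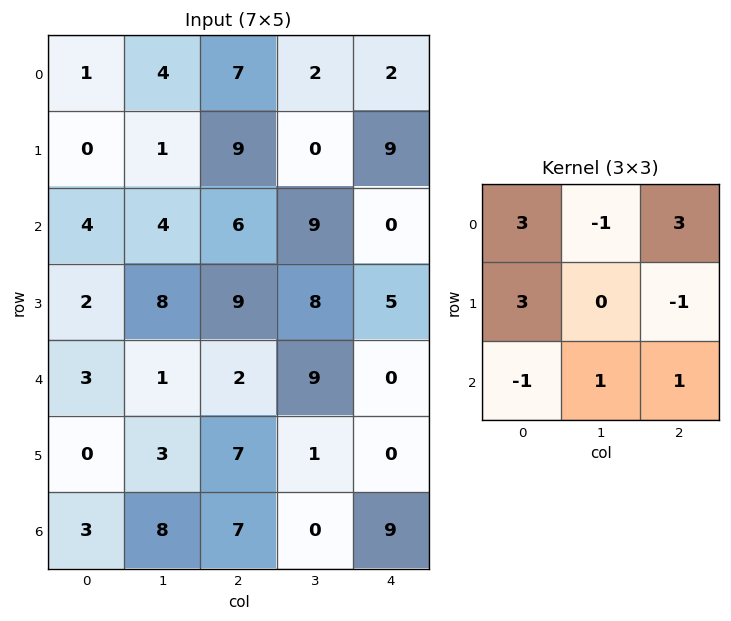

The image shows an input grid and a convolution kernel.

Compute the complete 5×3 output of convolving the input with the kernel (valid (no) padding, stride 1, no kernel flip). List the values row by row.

Output[0,0]: The receptive field on the input at this output position is [1 4 7 / 0 1 9 / 4 4 6]. Elementwise product with the kernel and sum: 1·3 + 4·-1 + 7·3 + 0·3 + 9·-1 + 4·-1 + 4·1 + 6·1.
Output[0,1]: The receptive field on the input at this output position is [4 7 2 / 1 9 0 / 4 6 9]. Elementwise product with the kernel and sum: 4·3 + 7·-1 + 2·3 + 1·3 + 0·-1 + 4·-1 + 6·1 + 9·1.

17 25 46
47 6 76
23 59 38
42 38 34
19 35 20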